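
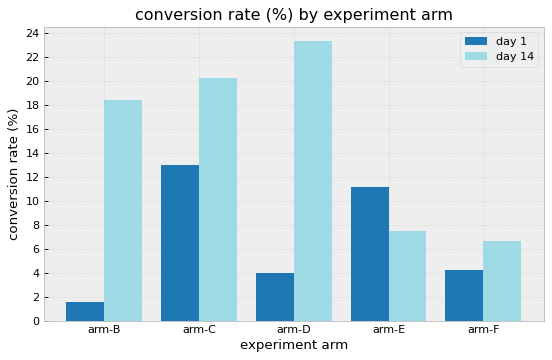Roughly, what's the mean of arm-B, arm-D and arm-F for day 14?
(18 + 24 + 6) / 3 ≈ 16.

≈ 16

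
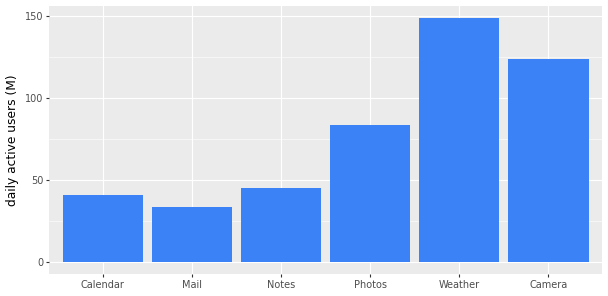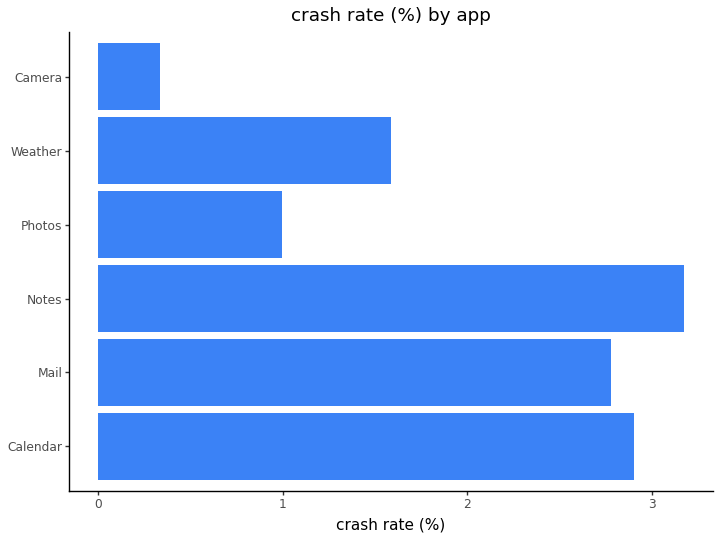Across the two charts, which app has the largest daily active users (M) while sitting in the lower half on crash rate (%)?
Chart 2 median crash rate (%) ≈ 2; below-median apps: Photos, Weather, Camera. Among those, Weather has the highest daily active users (M) (≈ 140).

Weather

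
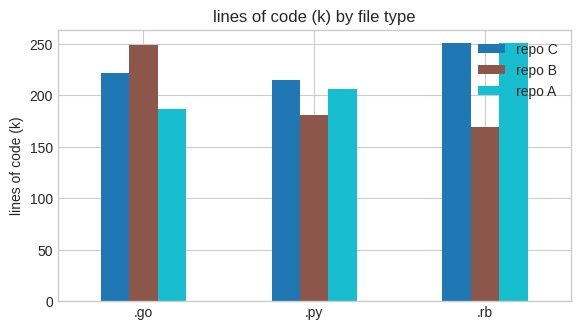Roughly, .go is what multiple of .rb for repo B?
.go ≈ 250, .rb ≈ 175; 250/175 ≈ 1.43.

≈ 1.43×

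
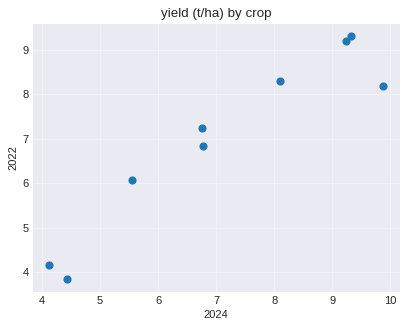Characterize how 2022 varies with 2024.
Points are positively correlated; strong (|r| ≈ 0.9).

positive, strong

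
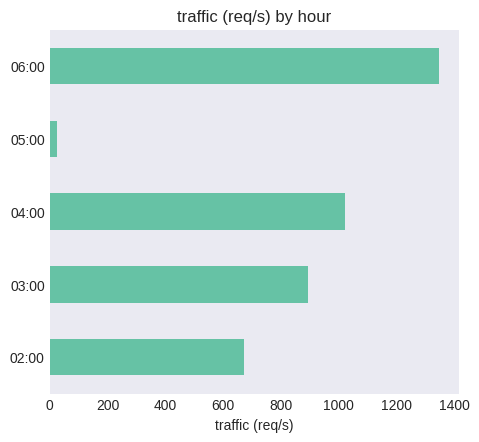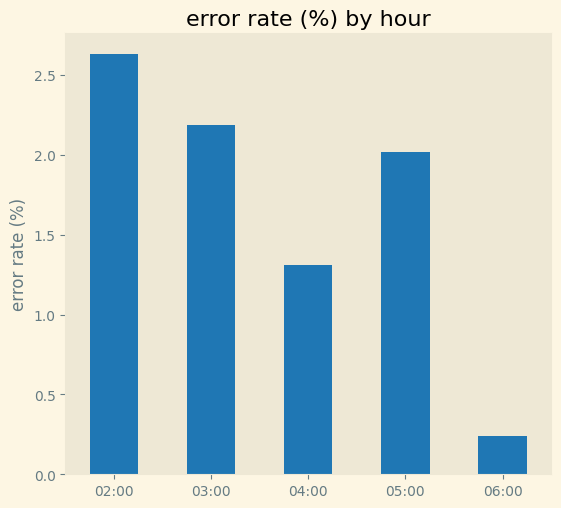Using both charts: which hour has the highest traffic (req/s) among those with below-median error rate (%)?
Chart 2 median error rate (%) ≈ 2; below-median hours: 04:00, 06:00. Among those, 06:00 has the highest traffic (req/s) (≈ 1400).

06:00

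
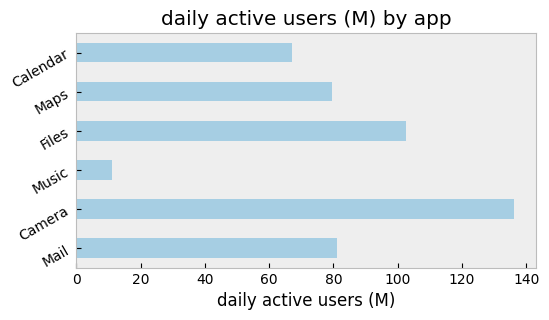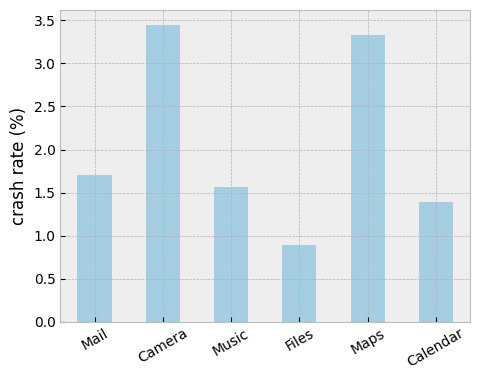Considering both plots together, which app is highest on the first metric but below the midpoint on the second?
Chart 2 median crash rate (%) ≈ 1.5; below-median apps: Music, Files, Calendar. Among those, Files has the highest daily active users (M) (≈ 100).

Files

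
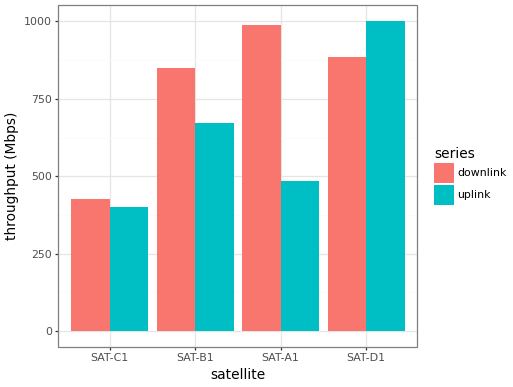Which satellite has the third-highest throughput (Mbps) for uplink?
Top 4 for uplink: SAT-D1 ≈ 1000, SAT-B1 ≈ 700, SAT-A1 ≈ 500, SAT-C1 ≈ 400.

SAT-A1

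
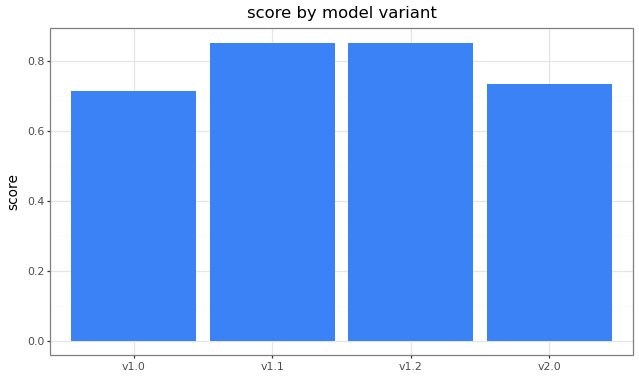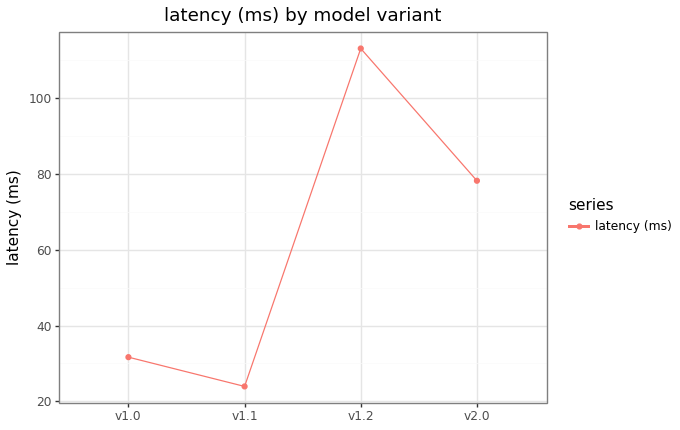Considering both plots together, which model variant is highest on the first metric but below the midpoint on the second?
Chart 2 median latency (ms) ≈ 60; below-median model variants: v1.0, v1.1. Among those, v1.1 has the highest score (≈ 0.8).

v1.1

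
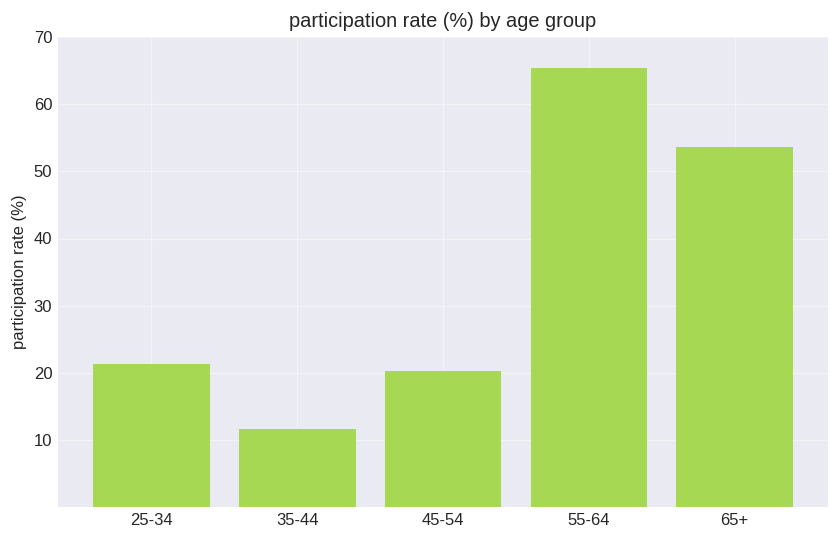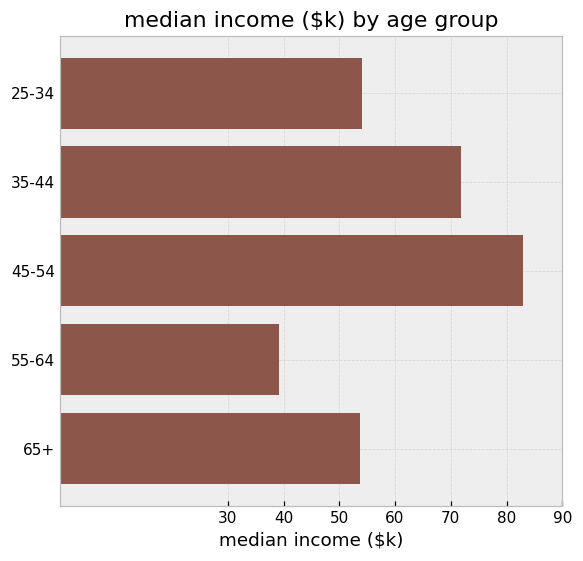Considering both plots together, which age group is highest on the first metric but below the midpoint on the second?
Chart 2 median median income ($k) ≈ 50; below-median age groups: 55-64, 65+. Among those, 55-64 has the highest participation rate (%) (≈ 70).

55-64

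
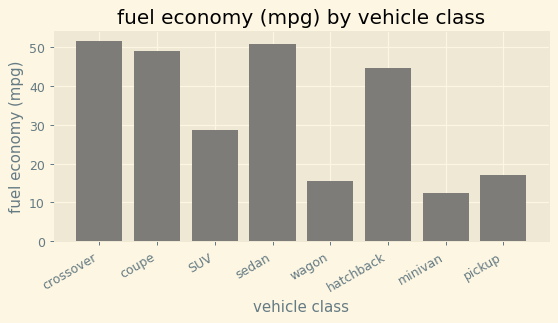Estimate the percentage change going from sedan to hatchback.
≈ -10%

sedan ≈ 50, hatchback ≈ 45; (45 − 50) / 50 ≈ -10%.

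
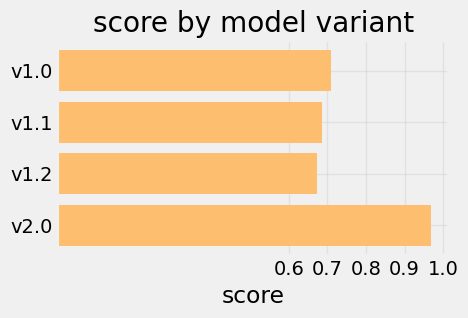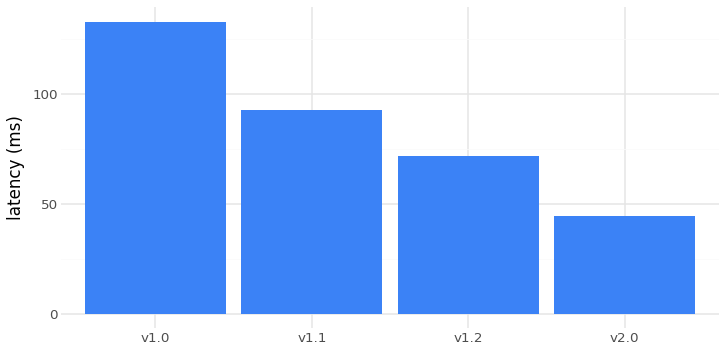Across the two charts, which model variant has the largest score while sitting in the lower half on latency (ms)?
v2.0

Chart 2 median latency (ms) ≈ 80; below-median model variants: v1.2, v2.0. Among those, v2.0 has the highest score (≈ 1).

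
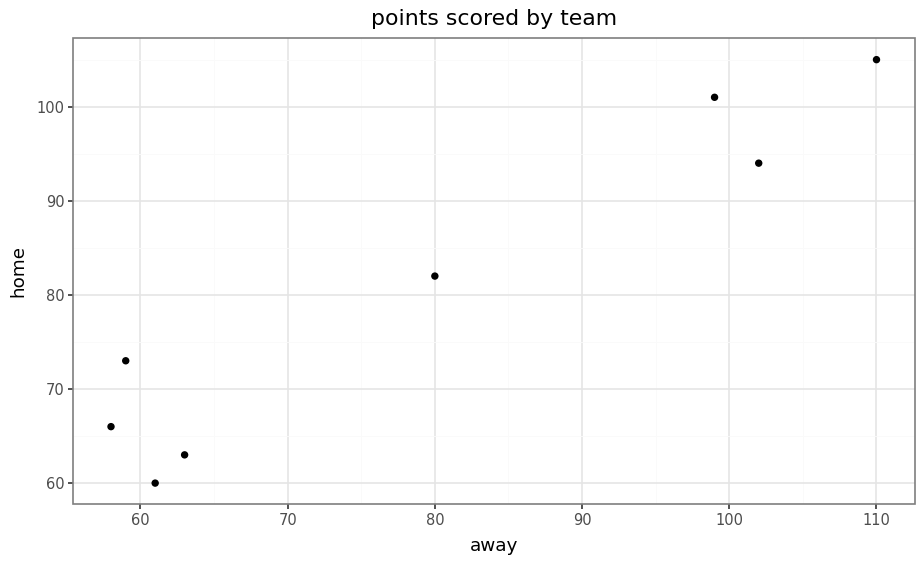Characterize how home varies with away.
positive, strong

Points are positively correlated; strong (|r| ≈ 1.0).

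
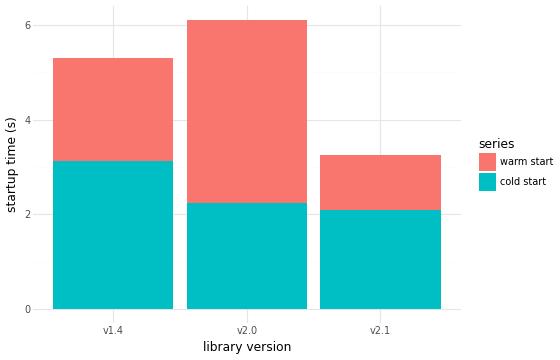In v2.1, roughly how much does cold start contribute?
cold start top ≈ 2, bottom ≈ 0; segment ≈ 2.

≈ 2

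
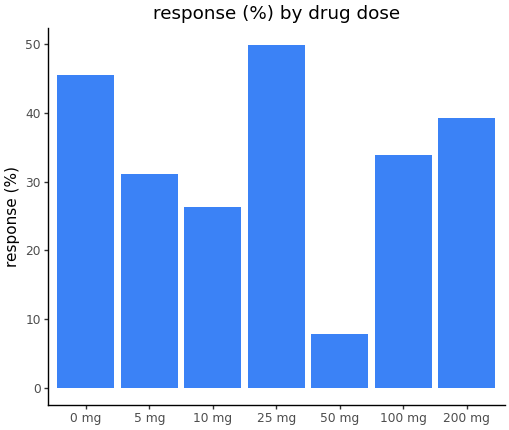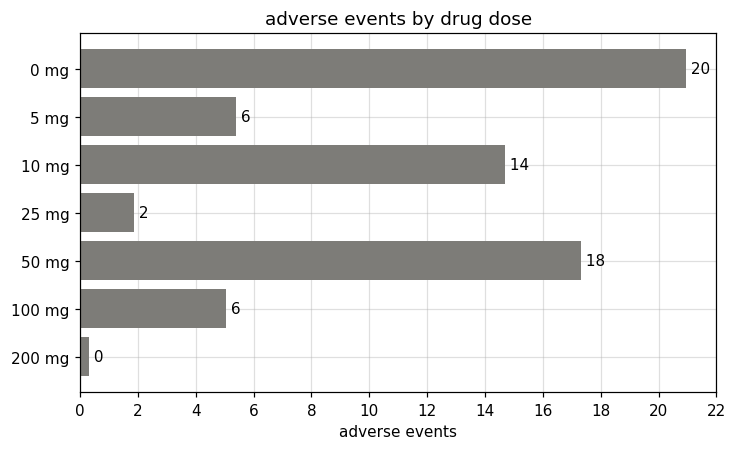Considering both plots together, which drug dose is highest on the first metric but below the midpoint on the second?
25 mg

Chart 2 median adverse events ≈ 6; below-median drug doses: 25 mg, 100 mg, 200 mg. Among those, 25 mg has the highest response (%) (≈ 50).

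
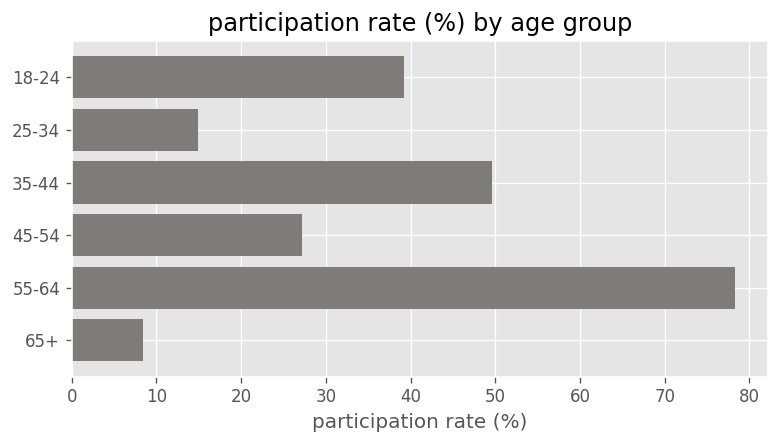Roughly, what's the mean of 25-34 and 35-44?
(10 + 50) / 2 ≈ 30.

≈ 30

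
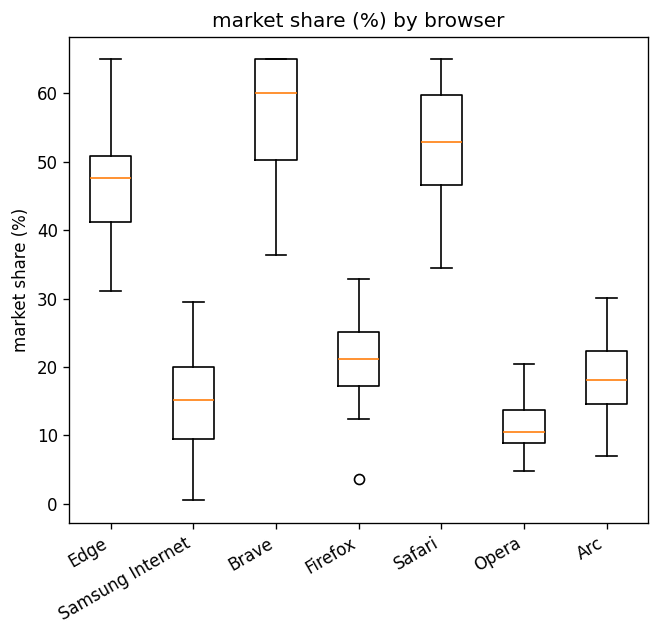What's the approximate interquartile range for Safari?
Q3 ≈ 60, Q1 ≈ 45; IQR ≈ 15.

≈ 15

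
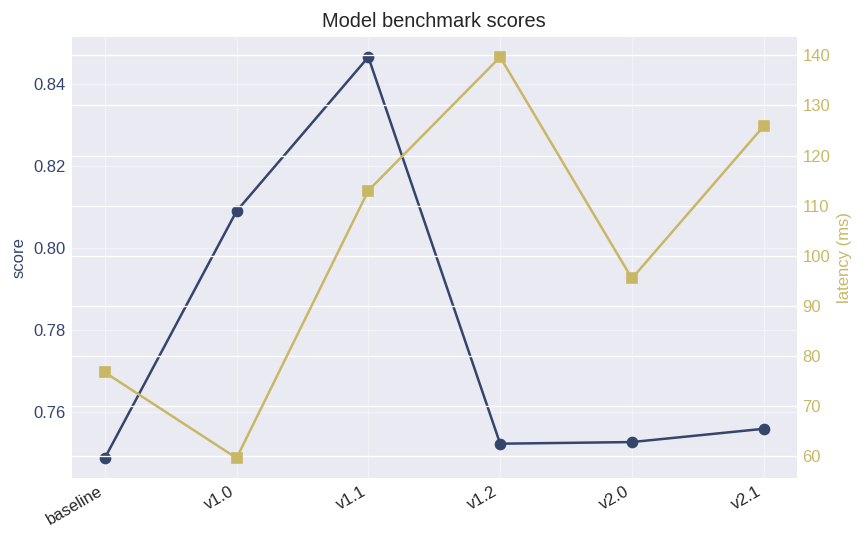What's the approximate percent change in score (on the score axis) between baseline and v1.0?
≈ +8%

baseline ≈ 0.75, v1.0 ≈ 0.81; (0.81 − 0.75) / 0.75 ≈ +8%.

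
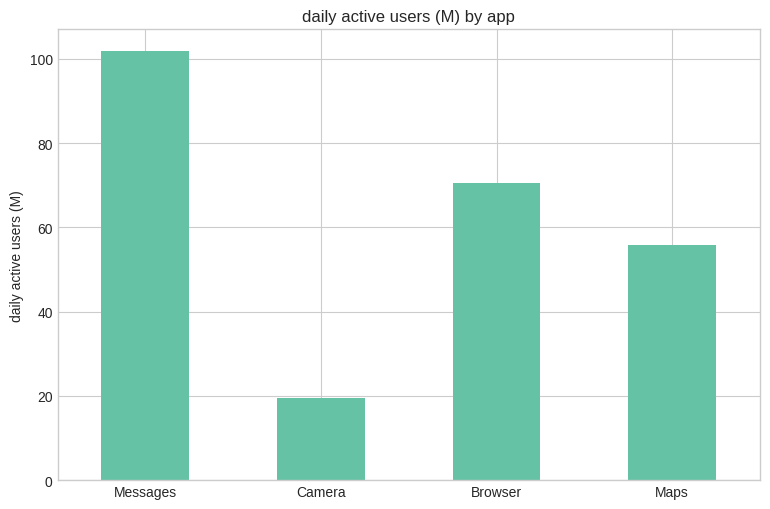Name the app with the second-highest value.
Top 3: Messages ≈ 100, Browser ≈ 70, Maps ≈ 60.

Browser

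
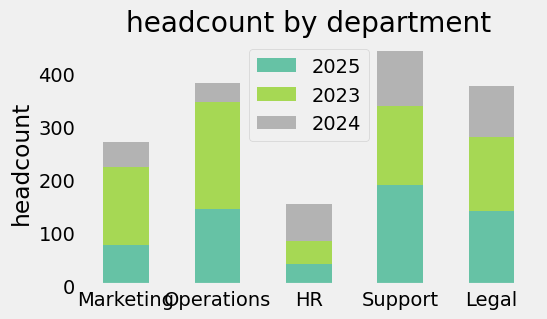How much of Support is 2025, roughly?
2025 top ≈ 200, bottom ≈ 0; segment ≈ 200.

≈ 200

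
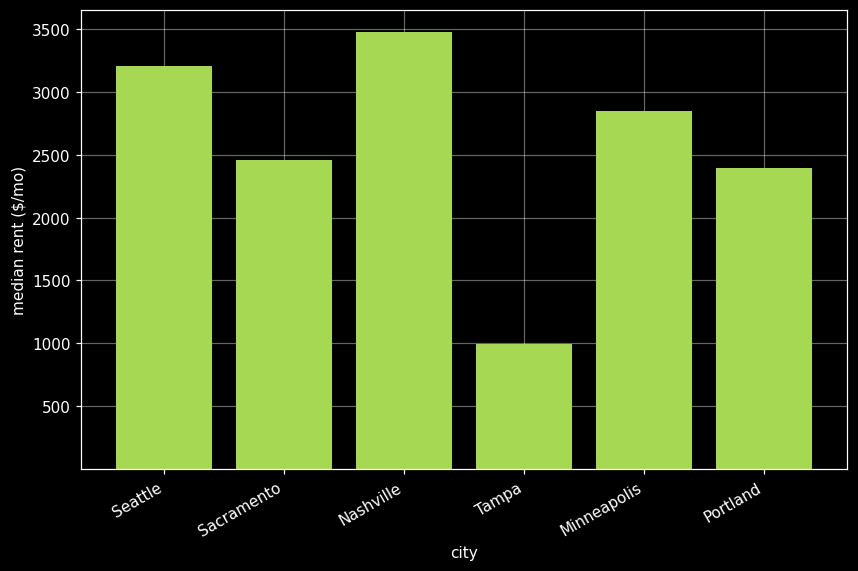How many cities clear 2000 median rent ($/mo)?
Above 2000: Seattle, Sacramento, Nashville, Minneapolis, Portland.

5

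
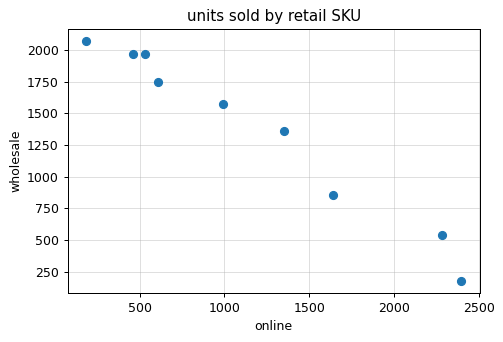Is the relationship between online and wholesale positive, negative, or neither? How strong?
Points are negatively correlated; strong (|r| ≈ 1.0).

negative, strong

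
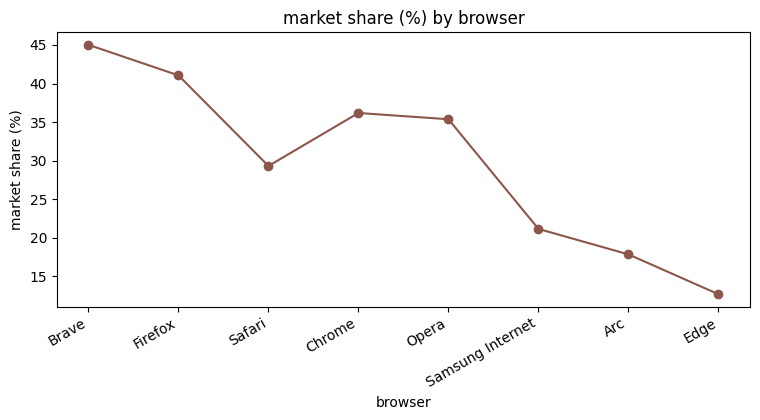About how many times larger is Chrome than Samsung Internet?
Chrome ≈ 35, Samsung Internet ≈ 20; 35/20 ≈ 1.75.

≈ 1.75×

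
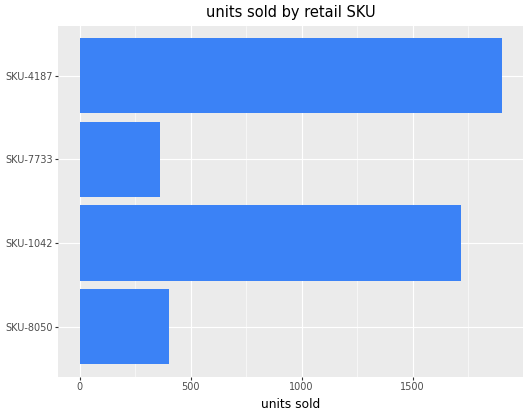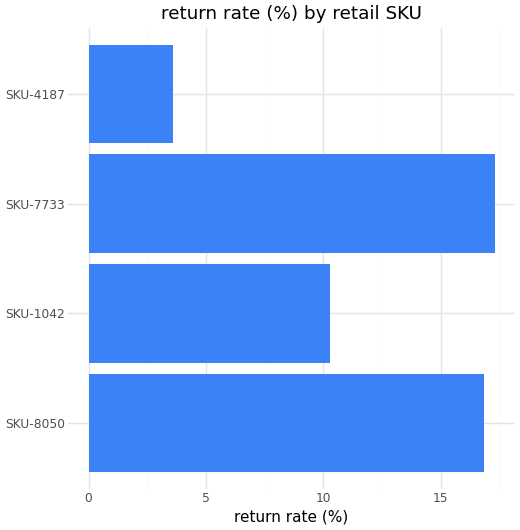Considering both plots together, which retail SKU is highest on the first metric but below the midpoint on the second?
SKU-4187

Chart 2 median return rate (%) ≈ 14; below-median retail SKUs: SKU-1042, SKU-4187. Among those, SKU-4187 has the highest units sold (≈ 2000).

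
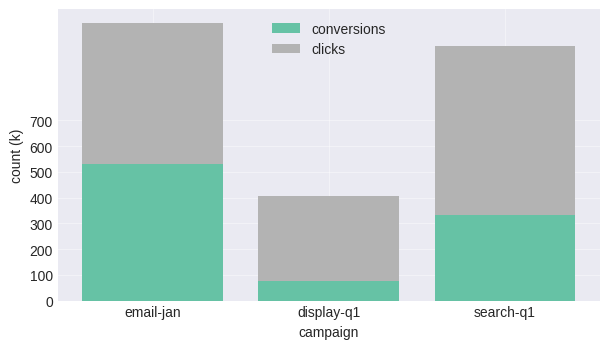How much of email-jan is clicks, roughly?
clicks top ≈ 1100, bottom ≈ 500; segment ≈ 600.

≈ 600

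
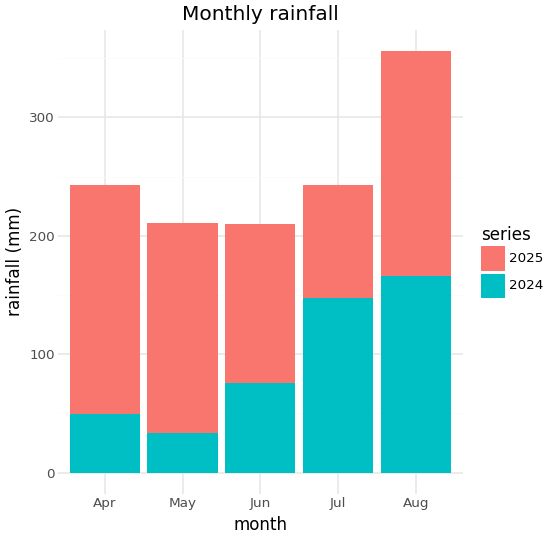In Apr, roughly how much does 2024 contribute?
≈ 50

2024 top ≈ 50, bottom ≈ 0; segment ≈ 50.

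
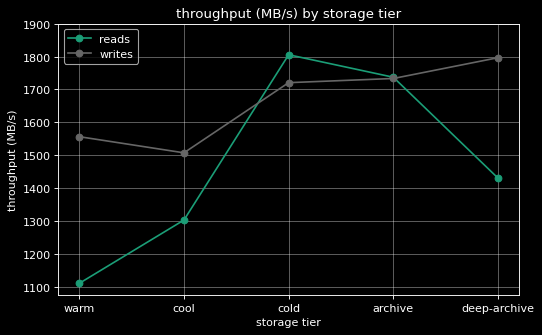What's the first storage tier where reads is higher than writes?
cold

cool: reads ≈ 1300 vs writes ≈ 1500 (not yet); cold: reads ≈ 1800 vs writes ≈ 1700 (first crossover).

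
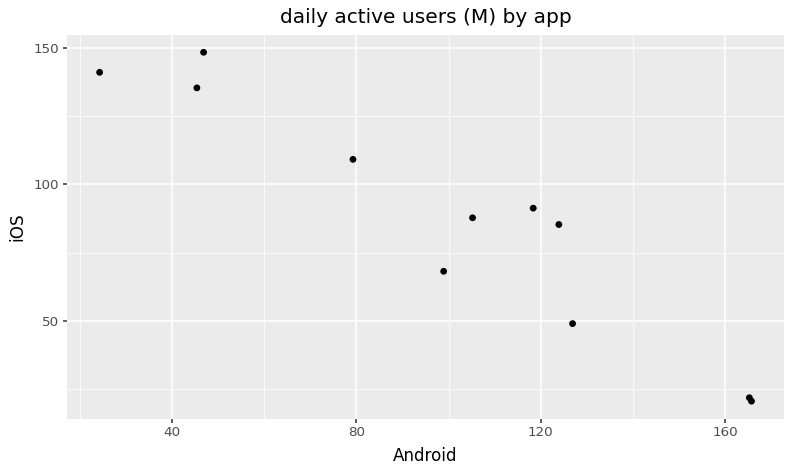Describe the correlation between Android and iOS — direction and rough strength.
negative, strong

Points are negatively correlated; strong (|r| ≈ 1.0).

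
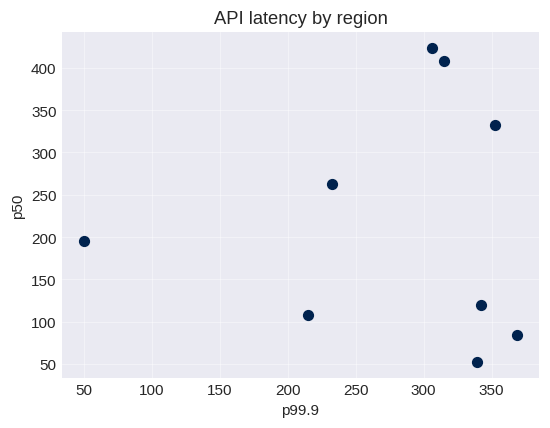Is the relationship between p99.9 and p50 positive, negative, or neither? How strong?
Points are roughly uncorrelated; weak (|r| ≈ 0.0).

no clear correlation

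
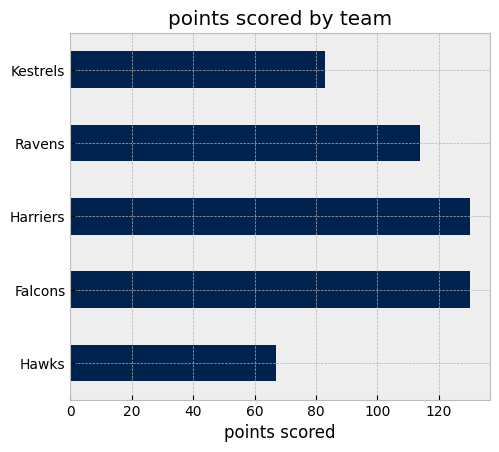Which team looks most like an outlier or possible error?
Hawks ≈ 60; the rest sit between ≈ 80 and ≈ 120.

Hawks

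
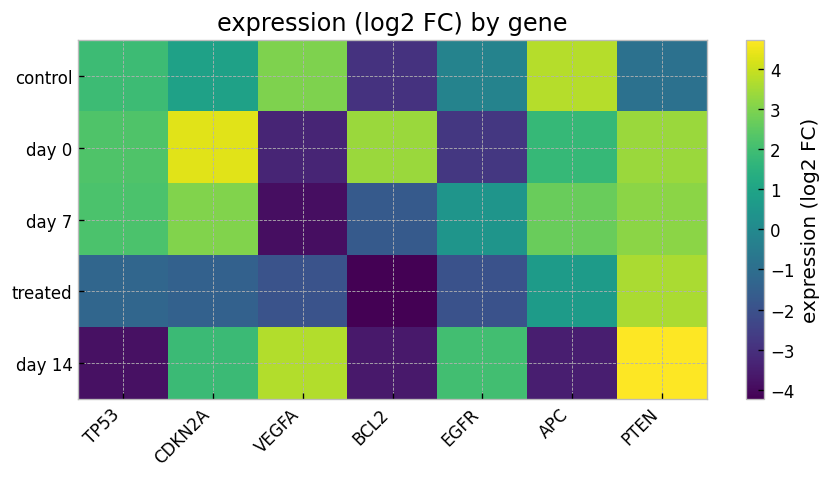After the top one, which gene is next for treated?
APC

Top 3 for treated: PTEN ≈ 4, APC ≈ 1, TP53 ≈ -1.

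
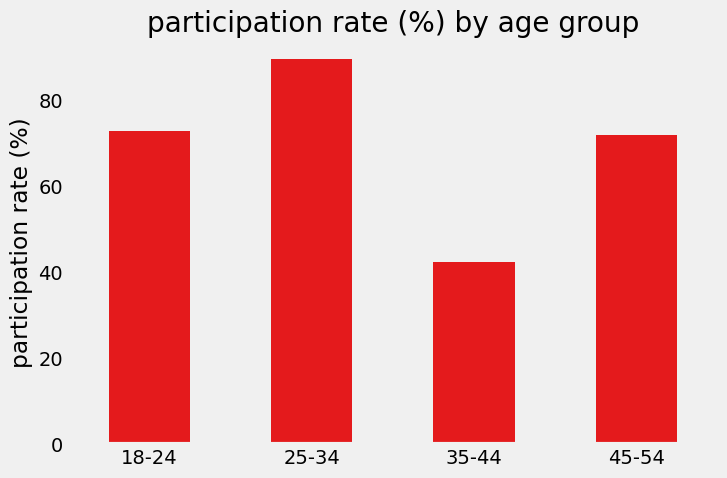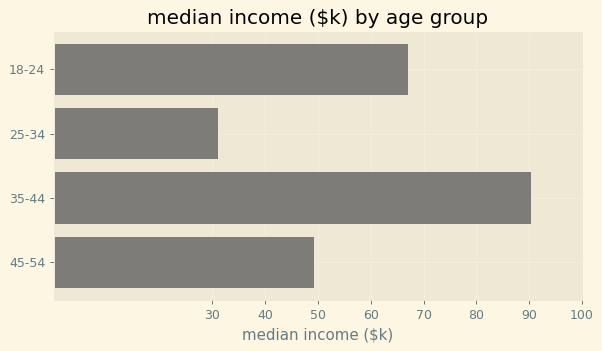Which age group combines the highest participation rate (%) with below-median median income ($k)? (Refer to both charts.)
25-34

Chart 2 median median income ($k) ≈ 60; below-median age groups: 25-34, 45-54. Among those, 25-34 has the highest participation rate (%) (≈ 90).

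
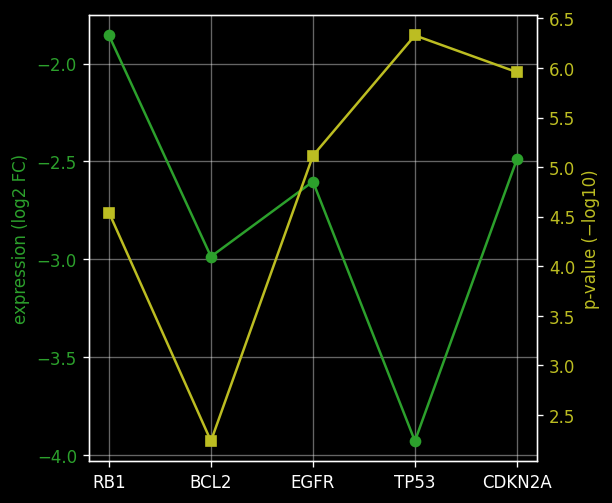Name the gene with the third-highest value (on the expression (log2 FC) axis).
EGFR

Top 4 (on the expression (log2 FC) axis): RB1 ≈ -1.8, CDKN2A ≈ -2.4, EGFR ≈ -2.6, BCL2 ≈ -3.0.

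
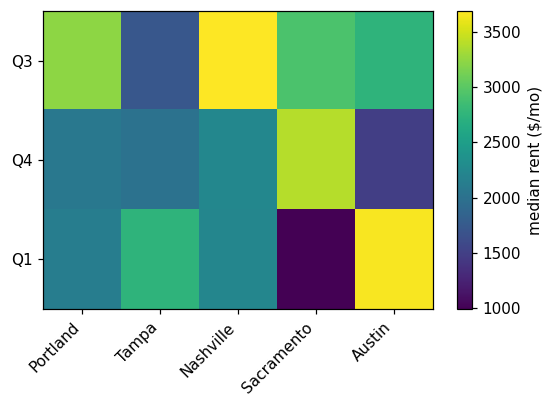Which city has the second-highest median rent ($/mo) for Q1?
Top 3 for Q1: Austin ≈ 3500, Tampa ≈ 2500, Nashville ≈ 2000.

Tampa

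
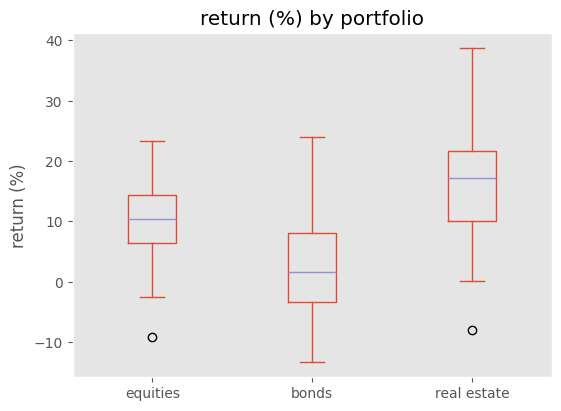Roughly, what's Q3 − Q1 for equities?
Q3 ≈ 14, Q1 ≈ 6; IQR ≈ 8.

≈ 8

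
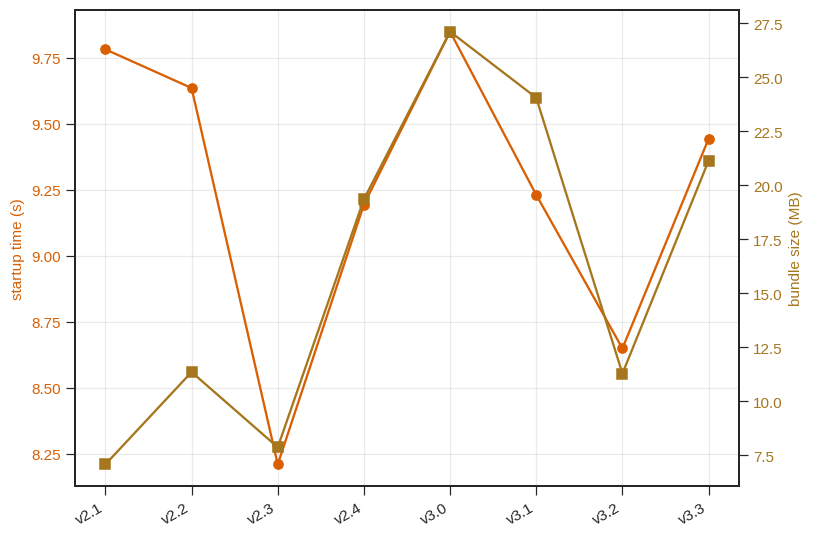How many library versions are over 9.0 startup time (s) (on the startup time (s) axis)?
Above 9.0: v2.1, v2.2, v2.4, v3.0, v3.1, v3.3.

6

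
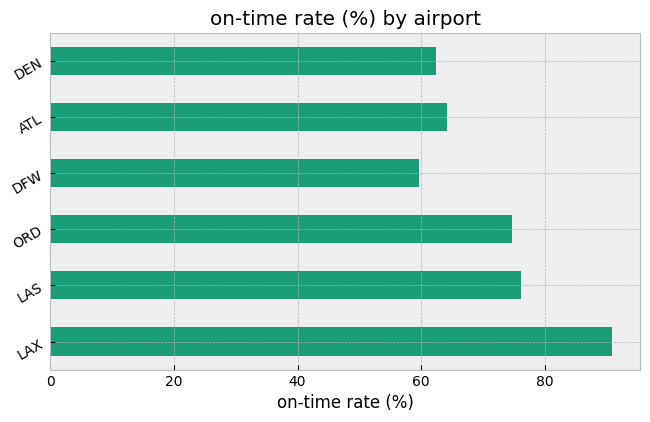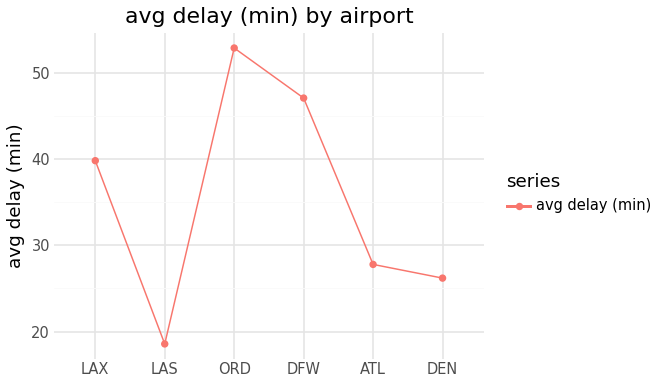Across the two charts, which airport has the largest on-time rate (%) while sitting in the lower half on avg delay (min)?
LAS

Chart 2 median avg delay (min) ≈ 35; below-median airports: LAS, ATL, DEN. Among those, LAS has the highest on-time rate (%) (≈ 80).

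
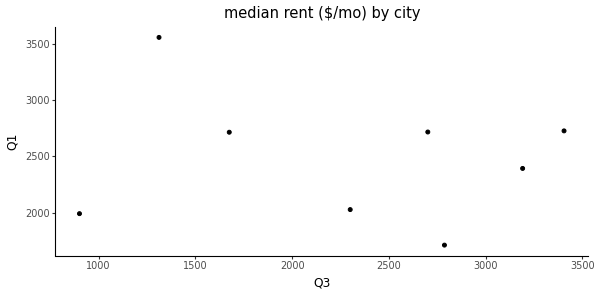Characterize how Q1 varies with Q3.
Points are roughly uncorrelated; weak (|r| ≈ 0.2).

no clear correlation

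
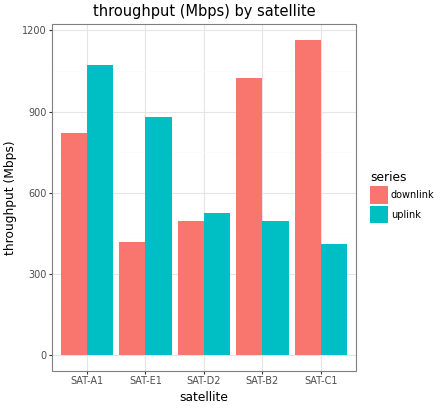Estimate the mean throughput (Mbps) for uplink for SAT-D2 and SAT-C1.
≈ 450

(500 + 400) / 2 ≈ 450.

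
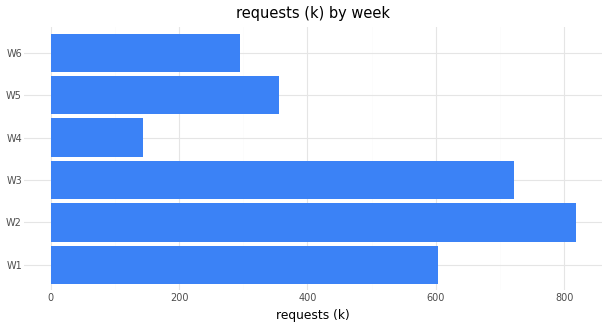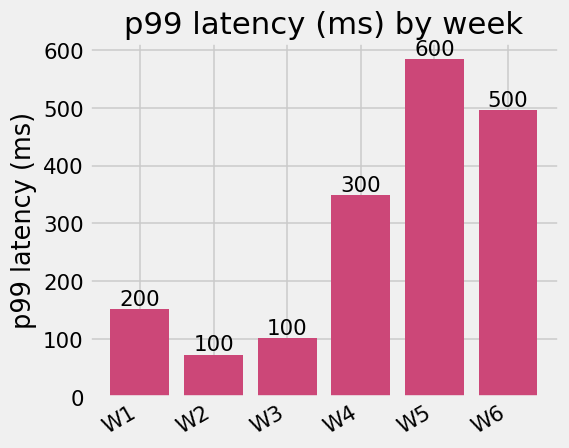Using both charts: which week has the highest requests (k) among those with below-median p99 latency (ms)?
W2

Chart 2 median p99 latency (ms) ≈ 300; below-median weeks: W1, W2, W3. Among those, W2 has the highest requests (k) (≈ 800).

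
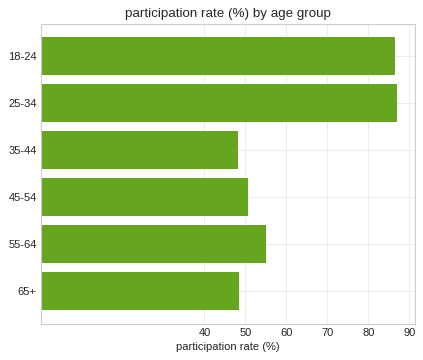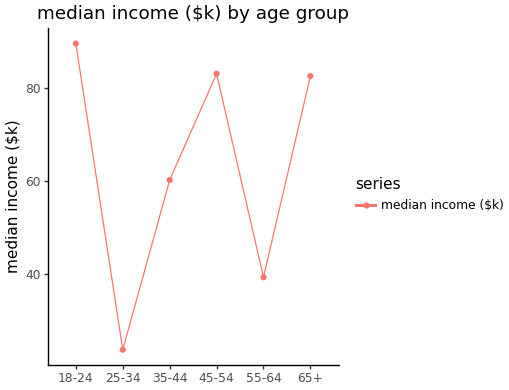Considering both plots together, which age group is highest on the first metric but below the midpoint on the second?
25-34

Chart 2 median median income ($k) ≈ 70; below-median age groups: 25-34, 35-44, 55-64. Among those, 25-34 has the highest participation rate (%) (≈ 90).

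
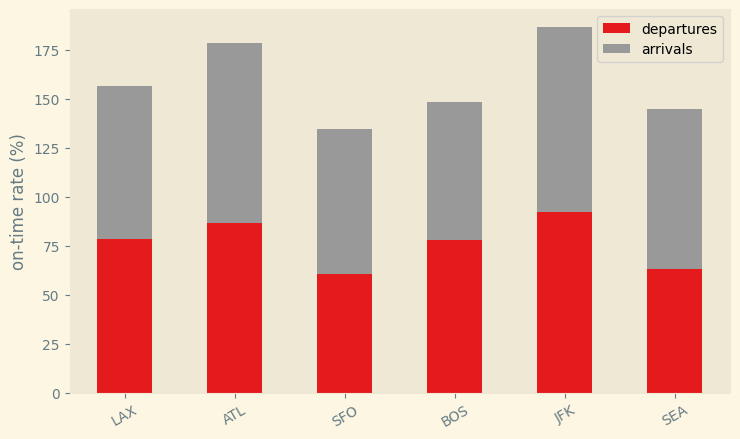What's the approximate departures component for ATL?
departures top ≈ 80, bottom ≈ 0; segment ≈ 80.

≈ 80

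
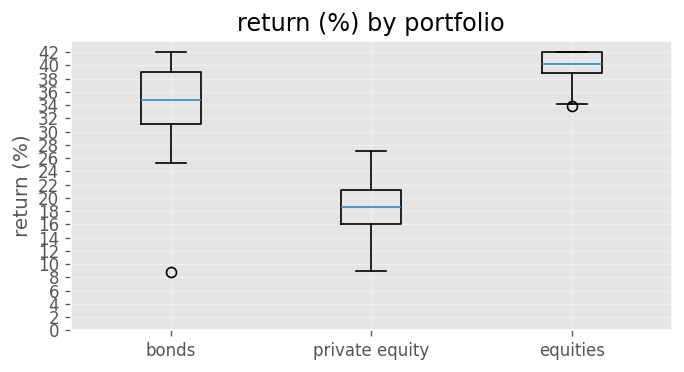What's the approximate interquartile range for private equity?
≈ 6

Q3 ≈ 22, Q1 ≈ 16; IQR ≈ 6.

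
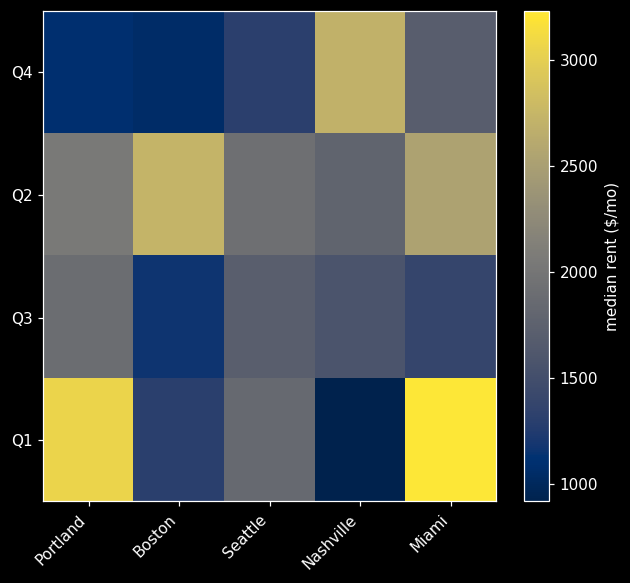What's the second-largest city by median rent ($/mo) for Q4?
Top 3 for Q4: Nashville ≈ 2800, Miami ≈ 1600, Seattle ≈ 1400.

Miami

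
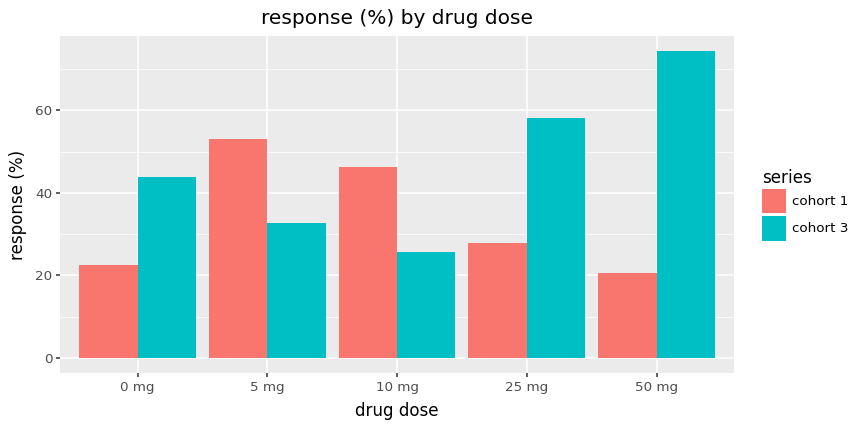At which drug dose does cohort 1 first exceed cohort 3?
5 mg

0 mg: cohort 1 ≈ 20 vs cohort 3 ≈ 40 (not yet); 5 mg: cohort 1 ≈ 50 vs cohort 3 ≈ 30 (first crossover).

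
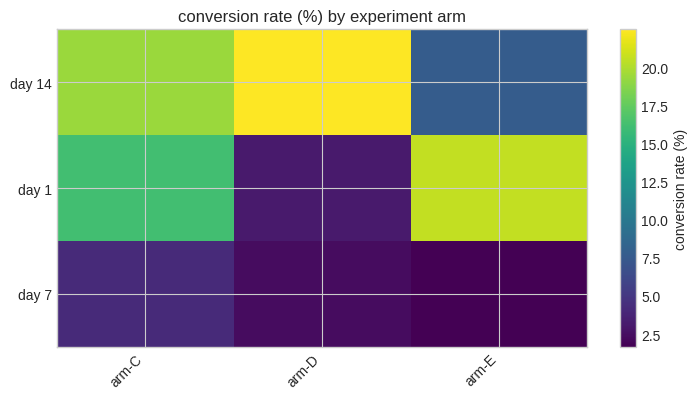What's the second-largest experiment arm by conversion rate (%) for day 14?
Top 3 for day 14: arm-D ≈ 22, arm-C ≈ 20, arm-E ≈ 8.

arm-C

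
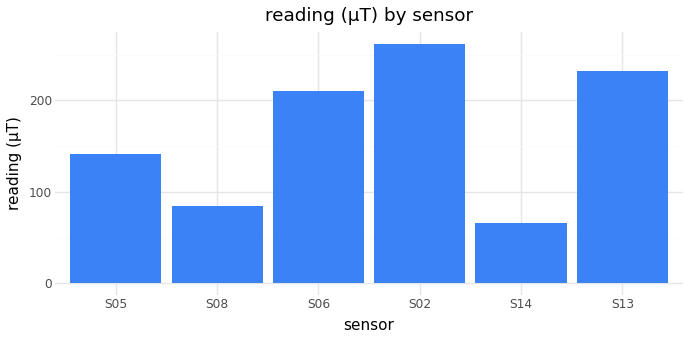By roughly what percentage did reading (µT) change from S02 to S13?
≈ -10%

S02 ≈ 250, S13 ≈ 225; (225 − 250) / 250 ≈ -10%.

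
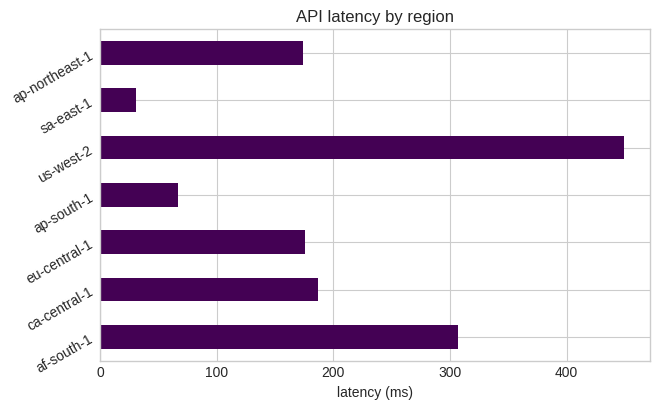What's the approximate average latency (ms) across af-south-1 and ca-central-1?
(300 + 200) / 2 ≈ 250.

≈ 250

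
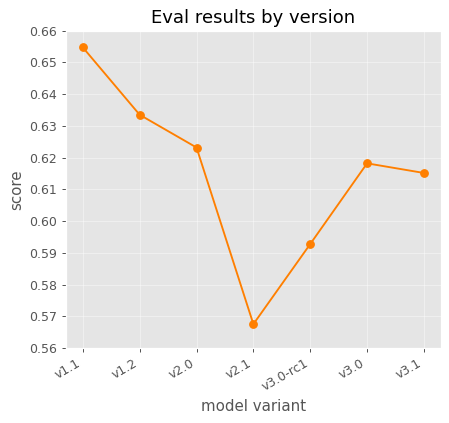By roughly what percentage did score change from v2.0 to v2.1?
v2.0 ≈ 0.62, v2.1 ≈ 0.57; (0.57 − 0.62) / 0.62 ≈ -8.1%.

≈ -8.1%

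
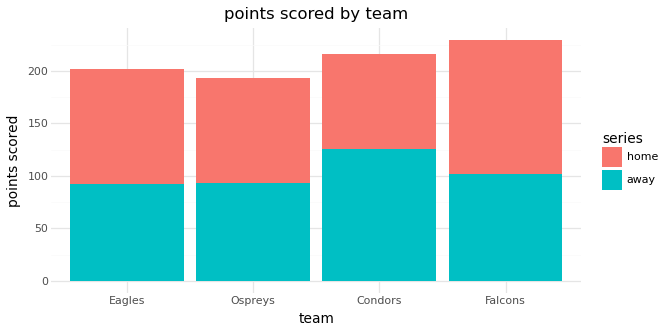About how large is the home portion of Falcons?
≈ 120

home top ≈ 220, bottom ≈ 100; segment ≈ 120.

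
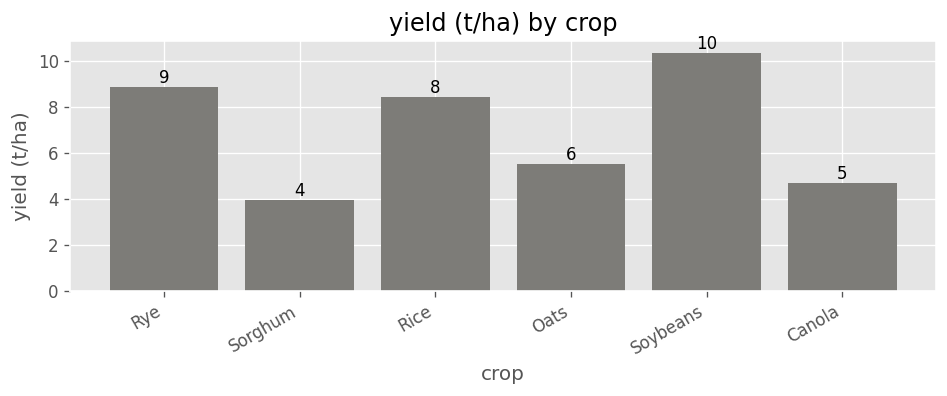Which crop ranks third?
Top 4: Soybeans ≈ 10, Rye ≈ 9, Rice ≈ 8, Oats ≈ 6.

Rice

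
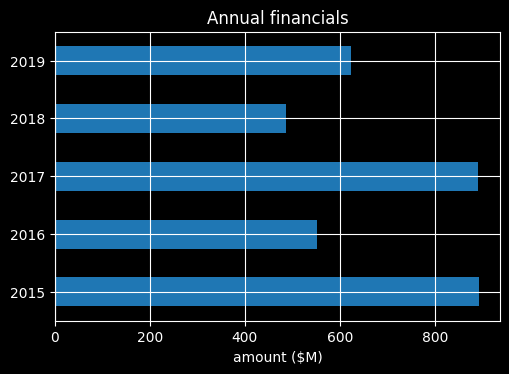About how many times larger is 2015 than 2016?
≈ 1.5×

2015 ≈ 900, 2016 ≈ 600; 900/600 ≈ 1.5.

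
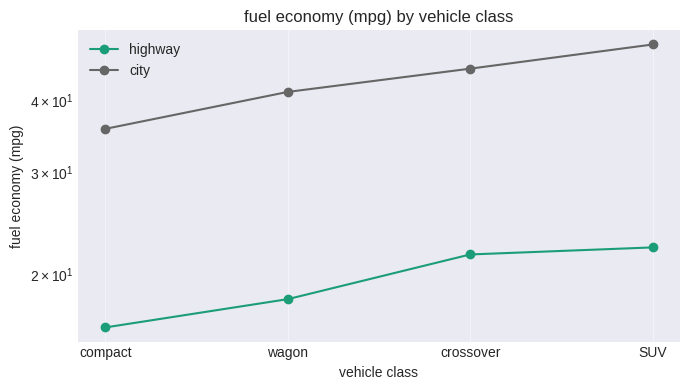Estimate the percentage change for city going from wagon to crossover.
wagon ≈ 40, crossover ≈ 45; (45 − 40) / 40 ≈ +12.5%.

≈ +12.5%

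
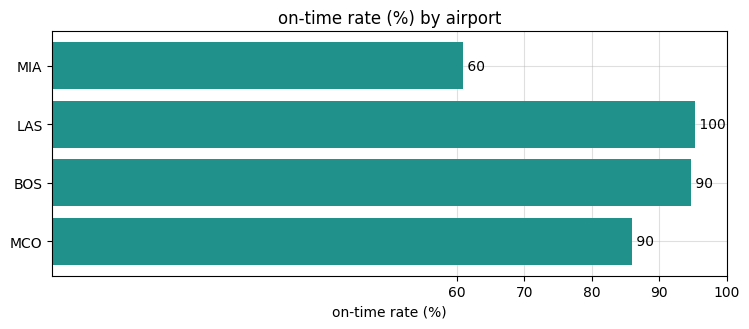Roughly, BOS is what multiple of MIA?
≈ 1.5×

BOS ≈ 90, MIA ≈ 60; 90/60 ≈ 1.5.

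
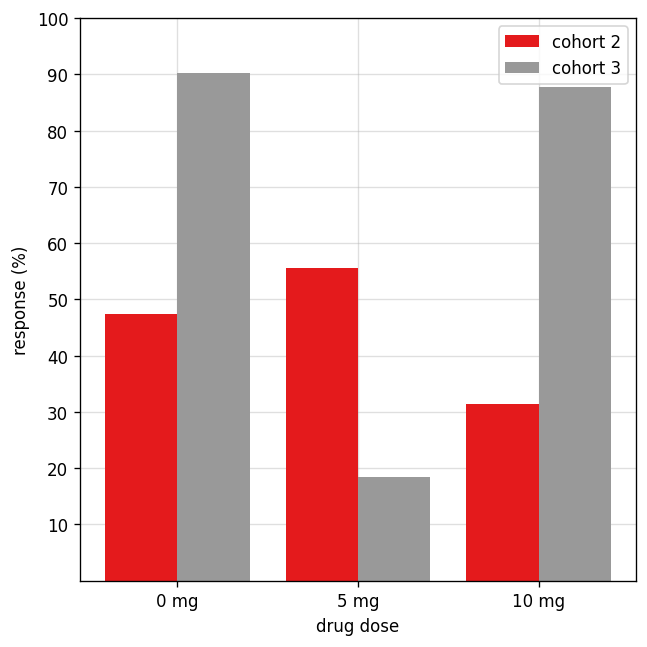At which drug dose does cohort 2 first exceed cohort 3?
0 mg: cohort 2 ≈ 50 vs cohort 3 ≈ 90 (not yet); 5 mg: cohort 2 ≈ 60 vs cohort 3 ≈ 20 (first crossover).

5 mg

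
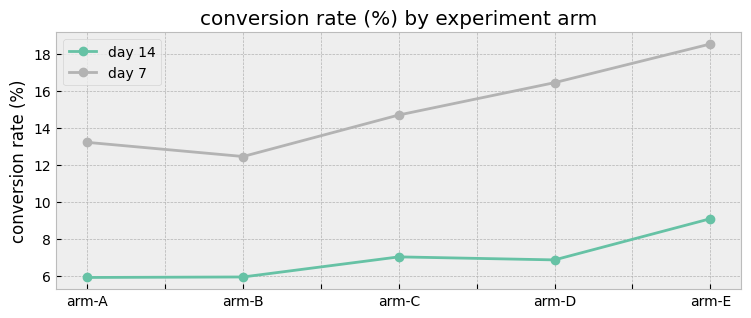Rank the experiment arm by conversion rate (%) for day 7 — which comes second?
arm-D

Top 3 for day 7: arm-E ≈ 18, arm-D ≈ 16, arm-C ≈ 14.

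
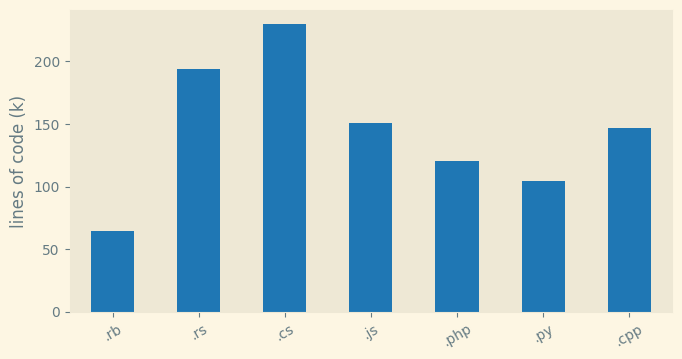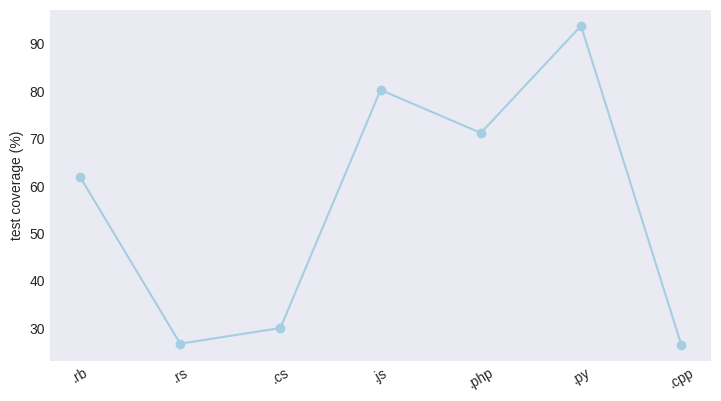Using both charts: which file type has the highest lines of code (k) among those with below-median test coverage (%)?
Chart 2 median test coverage (%) ≈ 60; below-median file types: .rs, .cs, .cpp. Among those, .cs has the highest lines of code (k) (≈ 225).

.cs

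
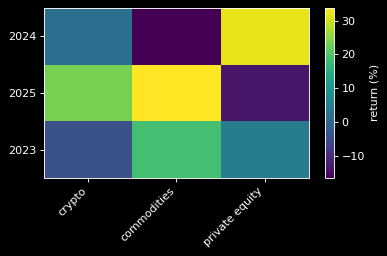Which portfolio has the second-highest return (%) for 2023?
private equity

Top 3 for 2023: commodities ≈ 20, private equity ≈ 5, crypto ≈ -5.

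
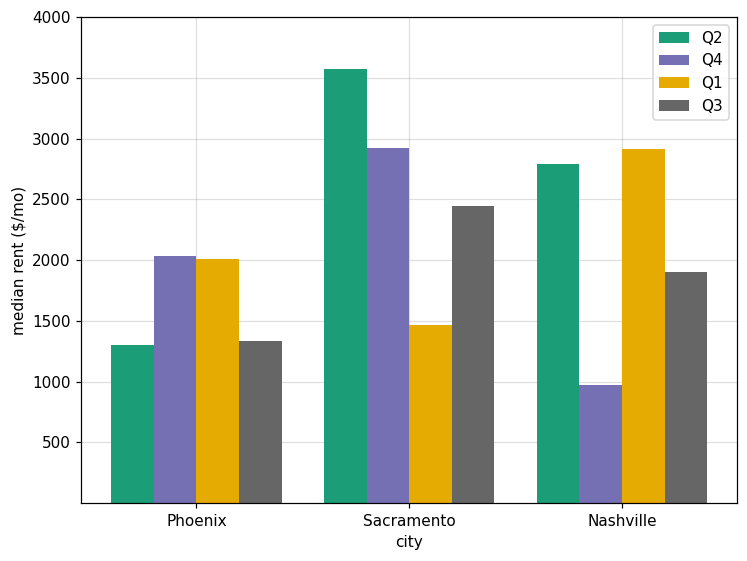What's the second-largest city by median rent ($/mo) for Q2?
Nashville

Top 3 for Q2: Sacramento ≈ 3500, Nashville ≈ 3000, Phoenix ≈ 1500.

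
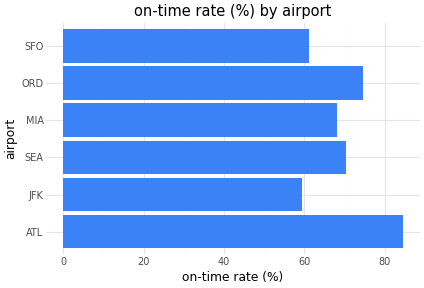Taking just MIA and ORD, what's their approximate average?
≈ 70

(70 + 70) / 2 ≈ 70.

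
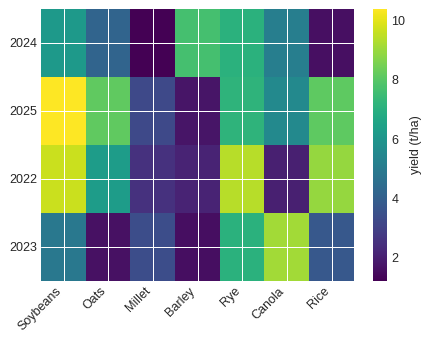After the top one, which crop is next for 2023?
Top 3 for 2023: Canola ≈ 9, Rye ≈ 7, Soybeans ≈ 5.

Rye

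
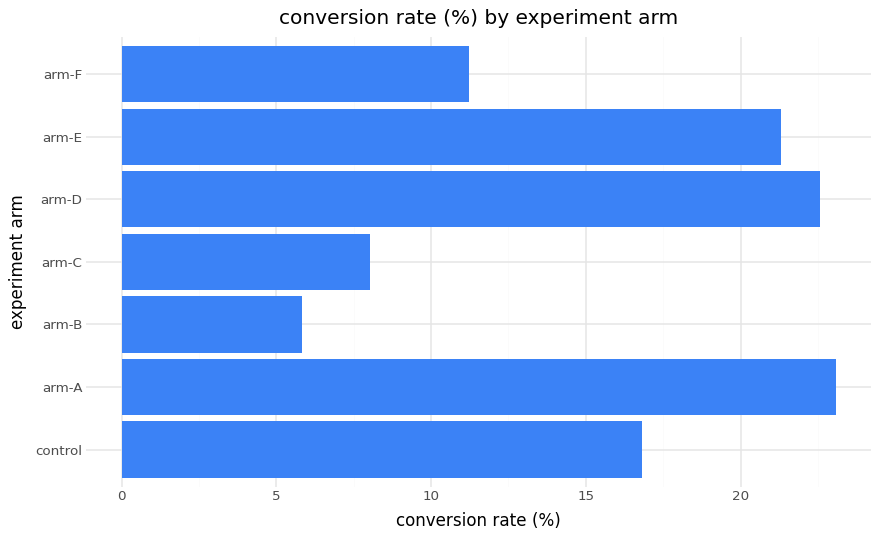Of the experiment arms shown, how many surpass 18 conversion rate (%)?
Above 18: arm-A, arm-D, arm-E.

3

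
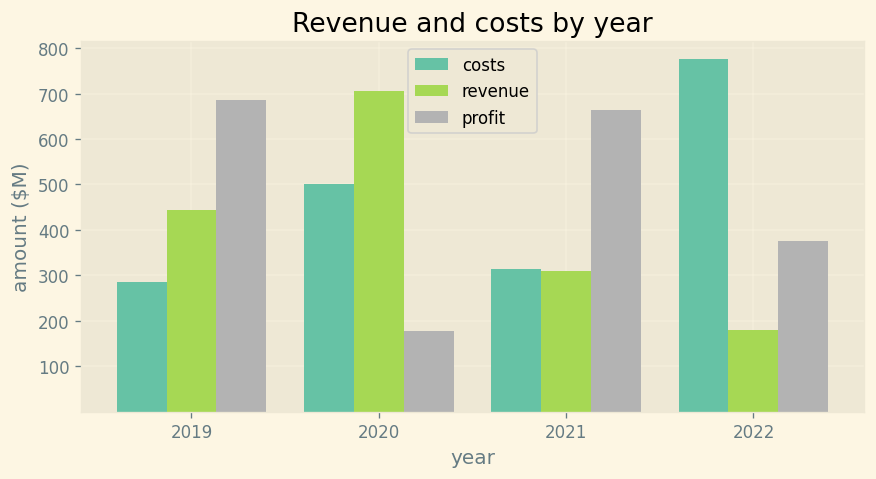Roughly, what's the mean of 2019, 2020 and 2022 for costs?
≈ 533

(300 + 500 + 800) / 3 ≈ 533.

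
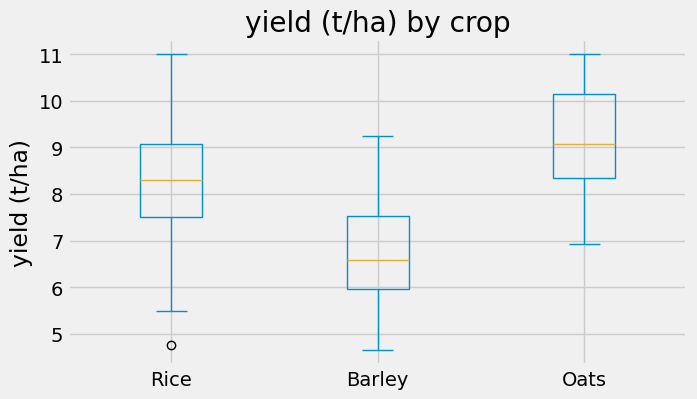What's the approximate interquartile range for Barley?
Q3 ≈ 7.5, Q1 ≈ 6.0; IQR ≈ 1.5.

≈ 1.5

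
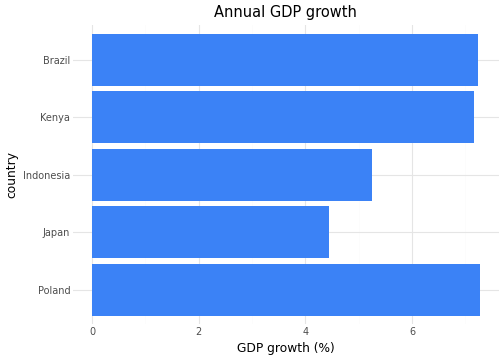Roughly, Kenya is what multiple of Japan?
≈ 1.75×

Kenya ≈ 7, Japan ≈ 4; 7/4 ≈ 1.75.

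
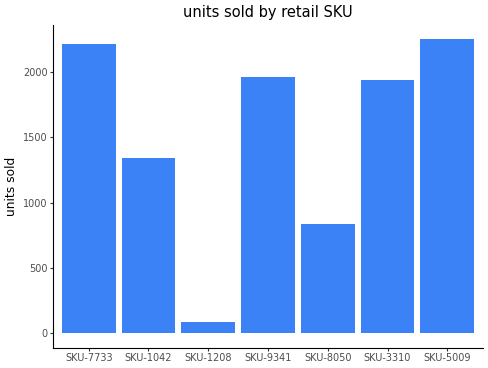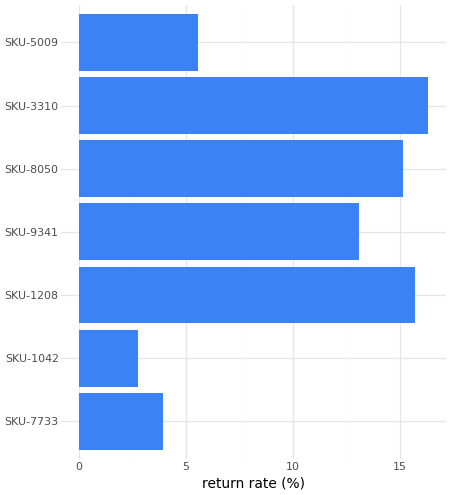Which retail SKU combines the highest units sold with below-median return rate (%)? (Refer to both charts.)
SKU-5009

Chart 2 median return rate (%) ≈ 14; below-median retail SKUs: SKU-7733, SKU-1042, SKU-5009. Among those, SKU-5009 has the highest units sold (≈ 2500).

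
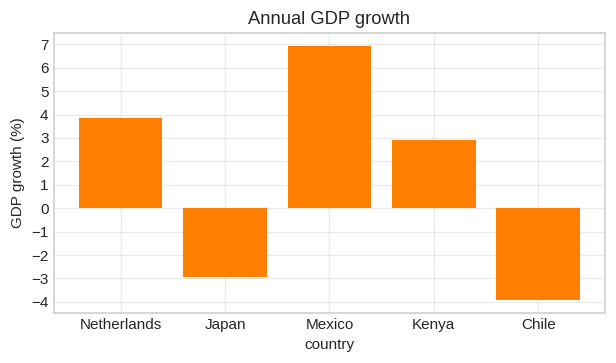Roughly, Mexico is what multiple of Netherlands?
≈ 1.75×

Mexico ≈ 7, Netherlands ≈ 4; 7/4 ≈ 1.75.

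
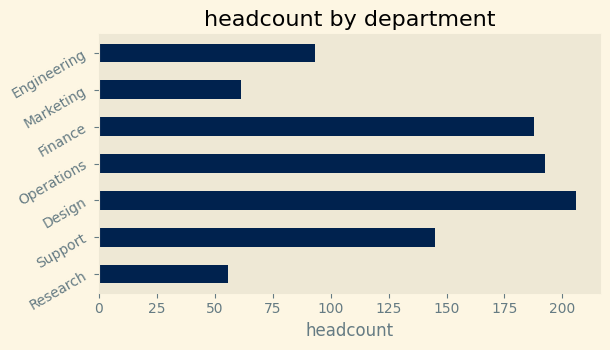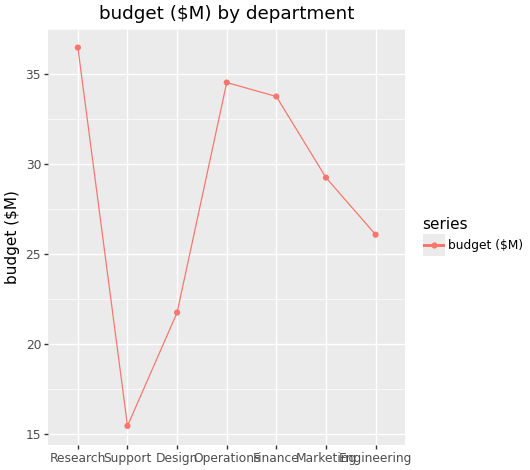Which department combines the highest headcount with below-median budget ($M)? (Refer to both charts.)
Design

Chart 2 median budget ($M) ≈ 30; below-median departments: Support, Design, Engineering. Among those, Design has the highest headcount (≈ 200).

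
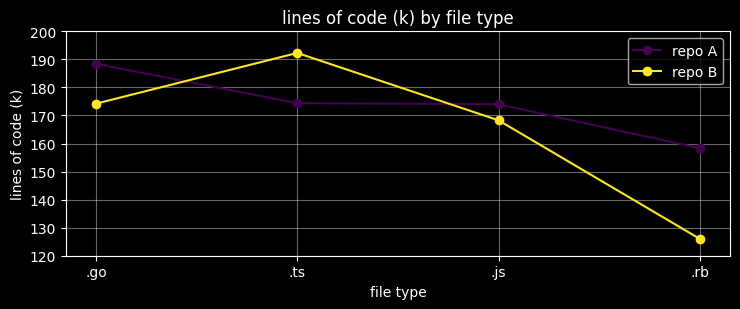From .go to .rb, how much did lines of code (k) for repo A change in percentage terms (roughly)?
≈ -15.8%

.go ≈ 190, .rb ≈ 160; (160 − 190) / 190 ≈ -15.8%.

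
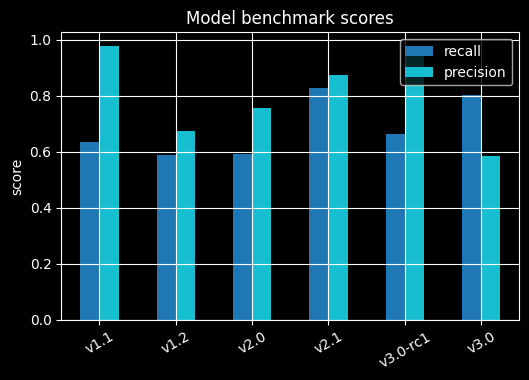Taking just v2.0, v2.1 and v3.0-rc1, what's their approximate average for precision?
≈ 0.87

(0.8 + 0.9 + 0.9) / 3 ≈ 0.87.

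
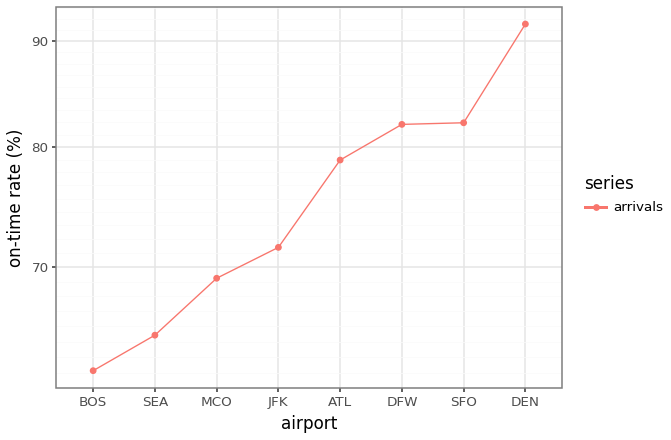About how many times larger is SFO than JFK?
≈ 1.14×

SFO ≈ 80, JFK ≈ 70; 80/70 ≈ 1.14.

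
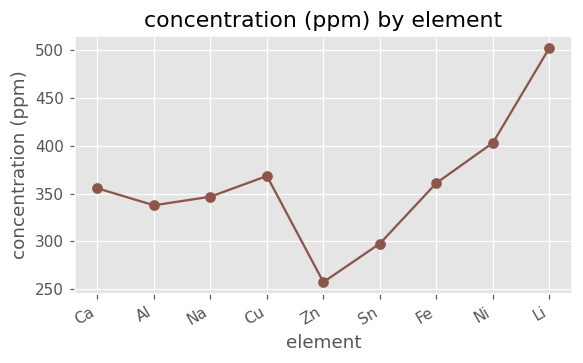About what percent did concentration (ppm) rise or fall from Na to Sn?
Na ≈ 350, Sn ≈ 300; (300 − 350) / 350 ≈ -14.3%.

≈ -14.3%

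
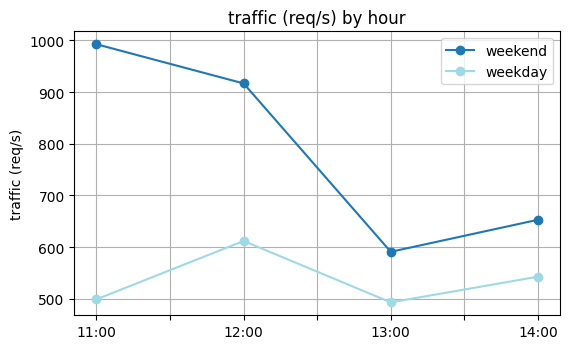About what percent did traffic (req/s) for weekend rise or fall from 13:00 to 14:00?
13:00 ≈ 600, 14:00 ≈ 650; (650 − 600) / 600 ≈ +8.3%.

≈ +8.3%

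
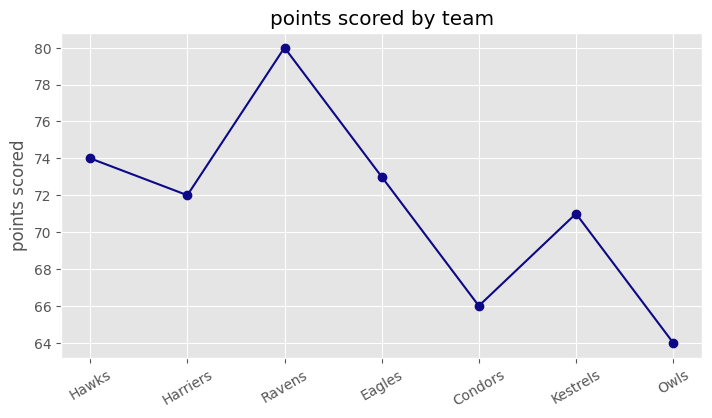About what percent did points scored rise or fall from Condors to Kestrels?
Condors ≈ 66, Kestrels ≈ 72; (72 − 66) / 66 ≈ +9.1%.

≈ +9.1%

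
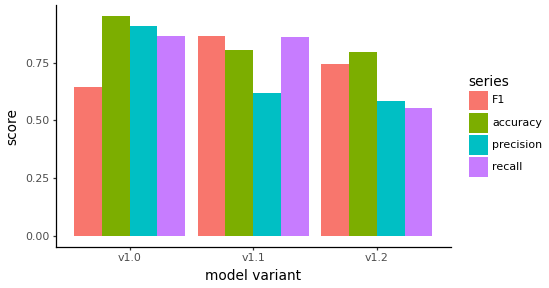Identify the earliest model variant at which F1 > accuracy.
v1.1

v1.0: F1 ≈ 0.6 vs accuracy ≈ 1.0 (not yet); v1.1: F1 ≈ 0.9 vs accuracy ≈ 0.8 (first crossover).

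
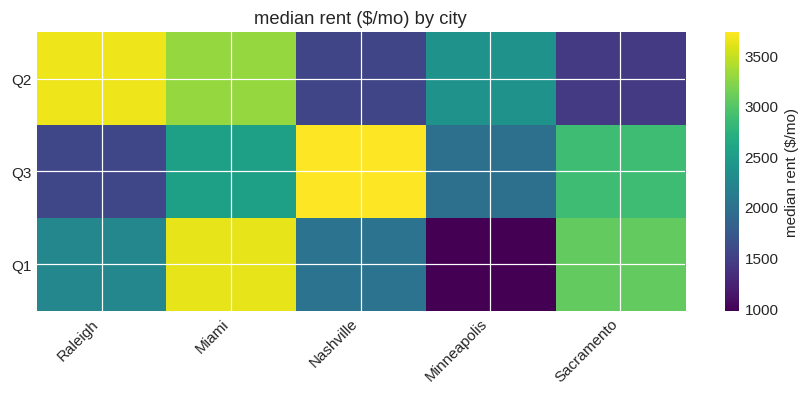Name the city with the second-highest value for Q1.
Sacramento

Top 3 for Q1: Miami ≈ 3500, Sacramento ≈ 3000, Raleigh ≈ 2000.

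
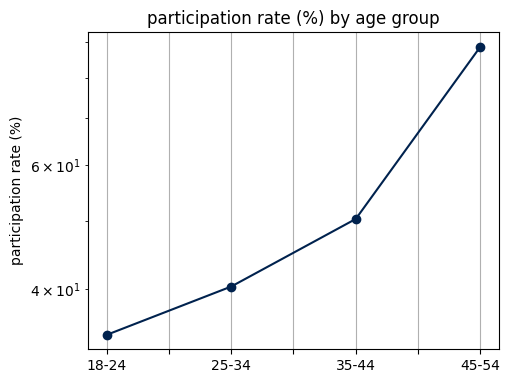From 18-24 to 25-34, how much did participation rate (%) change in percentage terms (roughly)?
18-24 ≈ 35, 25-34 ≈ 40; (40 − 35) / 35 ≈ +14.3%.

≈ +14.3%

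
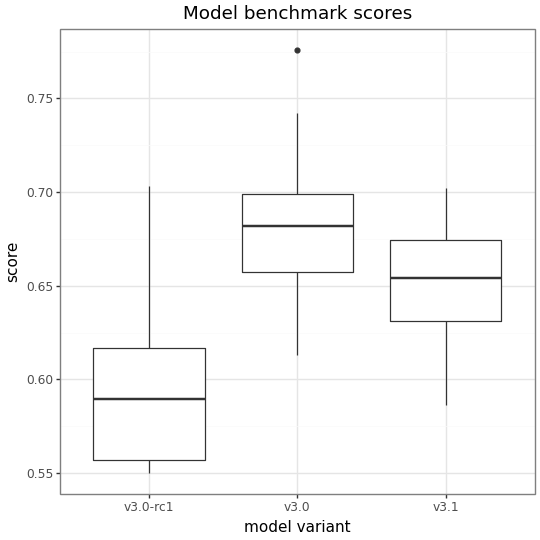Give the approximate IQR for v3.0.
Q3 ≈ 0.70, Q1 ≈ 0.66; IQR ≈ 0.04.

≈ 0.04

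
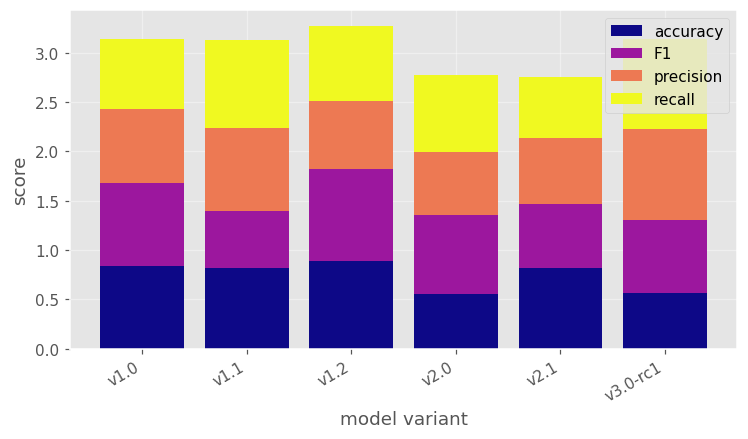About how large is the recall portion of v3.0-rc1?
≈ 1.0

recall top ≈ 3.0, bottom ≈ 2.0; segment ≈ 1.0.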